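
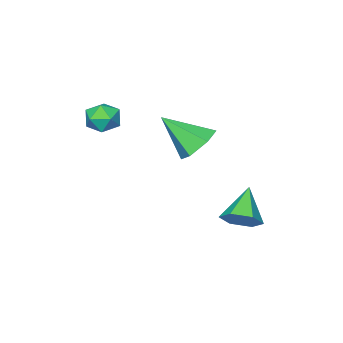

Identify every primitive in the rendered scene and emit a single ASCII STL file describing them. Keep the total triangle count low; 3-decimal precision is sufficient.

solid 
facet normal 0.643 0.419 -0.641
outer loop
vertex 0.8 2.779 -2.992
vertex 0.315 3.382 -3.084
vertex 0.859 3.402 -2.526
endloop
endfacet
facet normal 0.440 -0.564 0.699
outer loop
vertex 0.8 2.779 -2.992
vertex 0.859 3.402 -2.526
vertex -0.675 2.738 -2.096
endloop
endfacet
facet normal 0.643 0.418 -0.642
outer loop
vertex 0.859 3.402 -2.526
vertex 0.315 3.382 -3.084
vertex 0.374 4.006 -2.619
endloop
endfacet
facet normal 0.151 0.268 0.952
outer loop
vertex 0.859 3.402 -2.526
vertex 0.374 4.006 -2.619
vertex -0.675 2.738 -2.096
endloop
endfacet
facet normal 0.642 0.418 -0.642
outer loop
vertex 0.374 4.006 -2.619
vertex 0.315 3.382 -3.084
vertex -0.171 3.986 -3.177
endloop
endfacet
facet normal -0.547 0.663 0.511
outer loop
vertex 0.374 4.006 -2.619
vertex -0.171 3.986 -3.177
vertex -0.675 2.738 -2.096
endloop
endfacet
facet normal 0.643 0.418 -0.642
outer loop
vertex -0.171 3.986 -3.177
vertex 0.315 3.382 -3.084
vertex -0.23 3.363 -3.642
endloop
endfacet
facet normal -0.956 0.227 -0.183
outer loop
vertex -0.171 3.986 -3.177
vertex -0.23 3.363 -3.642
vertex -0.675 2.738 -2.096
endloop
endfacet
facet normal 0.642 0.419 -0.642
outer loop
vertex -0.23 3.363 -3.642
vertex 0.315 3.382 -3.084
vertex 0.256 2.759 -3.55
endloop
endfacet
facet normal -0.668 -0.604 -0.436
outer loop
vertex -0.23 3.363 -3.642
vertex 0.256 2.759 -3.55
vertex -0.675 2.738 -2.096
endloop
endfacet
facet normal 0.643 0.419 -0.641
outer loop
vertex 0.256 2.759 -3.55
vertex 0.315 3.382 -3.084
vertex 0.8 2.779 -2.992
endloop
endfacet
facet normal 0.031 -1.000 0.005
outer loop
vertex 0.256 2.759 -3.55
vertex 0.8 2.779 -2.992
vertex -0.675 2.738 -2.096
endloop
endfacet
facet normal 0.144 0.948 -0.283
outer loop
vertex 3.52 -0.109 0.994
vertex 2.829 0.031 1.111
vertex 3.304 0.116 1.638
endloop
endfacet
facet normal 0.736 0.677 0.010
outer loop
vertex 3.52 -0.109 0.994
vertex 3.304 0.116 1.638
vertex 3.788 -0.409 1.585
endloop
endfacet
facet normal 0.924 0.102 -0.367
outer loop
vertex 3.52 -0.109 0.994
vertex 3.788 -0.409 1.585
vertex 3.611 -0.817 1.026
endloop
endfacet
facet normal 0.449 0.017 -0.893
outer loop
vertex 3.52 -0.109 0.994
vertex 3.611 -0.817 1.026
vertex 3.018 -0.546 0.733
endloop
endfacet
facet normal -0.033 0.540 -0.841
outer loop
vertex 3.52 -0.109 0.994
vertex 3.018 -0.546 0.733
vertex 2.829 0.031 1.111
endloop
endfacet
facet normal 0.577 0.464 0.673
outer loop
vertex 3.788 -0.409 1.585
vertex 3.304 0.116 1.638
vertex 3.262 -0.454 2.067
endloop
endfacet
facet normal -0.382 0.902 0.199
outer loop
vertex 3.304 0.116 1.638
vertex 2.829 0.031 1.111
vertex 2.669 -0.183 1.774
endloop
endfacet
facet normal -0.667 0.243 -0.705
outer loop
vertex 2.829 0.031 1.111
vertex 3.018 -0.546 0.733
vertex 2.492 -0.591 1.215
endloop
endfacet
facet normal 0.115 -0.603 -0.790
outer loop
vertex 3.018 -0.546 0.733
vertex 3.611 -0.817 1.026
vertex 2.976 -1.116 1.162
endloop
endfacet
facet normal 0.882 -0.467 0.062
outer loop
vertex 3.611 -0.817 1.026
vertex 3.788 -0.409 1.585
vertex 3.451 -1.031 1.689
endloop
endfacet
facet normal -0.449 -0.017 0.893
outer loop
vertex 2.76 -0.891 1.806
vertex 3.262 -0.454 2.067
vertex 2.669 -0.183 1.774
endloop
endfacet
facet normal -0.924 -0.102 0.367
outer loop
vertex 2.76 -0.891 1.806
vertex 2.669 -0.183 1.774
vertex 2.492 -0.591 1.215
endloop
endfacet
facet normal -0.736 -0.677 -0.010
outer loop
vertex 2.76 -0.891 1.806
vertex 2.492 -0.591 1.215
vertex 2.976 -1.116 1.162
endloop
endfacet
facet normal -0.144 -0.948 0.283
outer loop
vertex 2.76 -0.891 1.806
vertex 2.976 -1.116 1.162
vertex 3.451 -1.031 1.689
endloop
endfacet
facet normal 0.033 -0.540 0.841
outer loop
vertex 2.76 -0.891 1.806
vertex 3.451 -1.031 1.689
vertex 3.262 -0.454 2.067
endloop
endfacet
facet normal -0.115 0.603 0.790
outer loop
vertex 2.669 -0.183 1.774
vertex 3.262 -0.454 2.067
vertex 3.304 0.116 1.638
endloop
endfacet
facet normal -0.882 0.467 -0.062
outer loop
vertex 2.492 -0.591 1.215
vertex 2.669 -0.183 1.774
vertex 2.829 0.031 1.111
endloop
endfacet
facet normal -0.577 -0.464 -0.673
outer loop
vertex 2.976 -1.116 1.162
vertex 2.492 -0.591 1.215
vertex 3.018 -0.546 0.733
endloop
endfacet
facet normal 0.382 -0.902 -0.199
outer loop
vertex 3.451 -1.031 1.689
vertex 2.976 -1.116 1.162
vertex 3.611 -0.817 1.026
endloop
endfacet
facet normal 0.667 -0.243 0.705
outer loop
vertex 3.262 -0.454 2.067
vertex 3.451 -1.031 1.689
vertex 3.788 -0.409 1.585
endloop
endfacet
facet normal -0.405 0.634 -0.659
outer loop
vertex 2.311 2.965 0.66
vertex 1.559 2.578 0.75
vertex 1.764 3.232 1.253
endloop
endfacet
facet normal 0.756 0.403 0.516
outer loop
vertex 2.311 2.965 0.66
vertex 1.764 3.232 1.253
vertex 2.261 1.482 1.89
endloop
endfacet
facet normal -0.406 0.634 -0.659
outer loop
vertex 1.764 3.232 1.253
vertex 1.559 2.578 0.75
vertex 1.013 2.846 1.344
endloop
endfacet
facet normal -0.054 0.328 0.943
outer loop
vertex 1.764 3.232 1.253
vertex 1.013 2.846 1.344
vertex 2.261 1.482 1.89
endloop
endfacet
facet normal -0.406 0.634 -0.659
outer loop
vertex 1.013 2.846 1.344
vertex 1.559 2.578 0.75
vertex 0.808 2.192 0.841
endloop
endfacet
facet normal -0.653 -0.323 0.686
outer loop
vertex 1.013 2.846 1.344
vertex 0.808 2.192 0.841
vertex 2.261 1.482 1.89
endloop
endfacet
facet normal -0.406 0.634 -0.658
outer loop
vertex 0.808 2.192 0.841
vertex 1.559 2.578 0.75
vertex 1.354 1.925 0.247
endloop
endfacet
facet normal -0.439 -0.898 0.000
outer loop
vertex 0.808 2.192 0.841
vertex 1.354 1.925 0.247
vertex 2.261 1.482 1.89
endloop
endfacet
facet normal -0.404 0.634 -0.659
outer loop
vertex 1.354 1.925 0.247
vertex 1.559 2.578 0.75
vertex 2.106 2.311 0.157
endloop
endfacet
facet normal 0.372 -0.824 -0.427
outer loop
vertex 1.354 1.925 0.247
vertex 2.106 2.311 0.157
vertex 2.261 1.482 1.89
endloop
endfacet
facet normal -0.405 0.634 -0.659
outer loop
vertex 2.106 2.311 0.157
vertex 1.559 2.578 0.75
vertex 2.311 2.965 0.66
endloop
endfacet
facet normal 0.970 -0.174 -0.170
outer loop
vertex 2.106 2.311 0.157
vertex 2.311 2.965 0.66
vertex 2.261 1.482 1.89
endloop
endfacet

endsolid


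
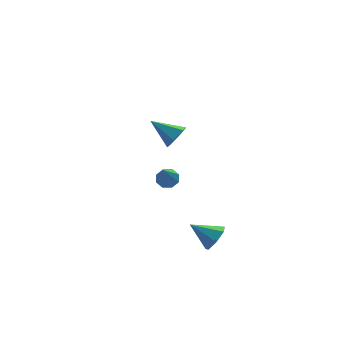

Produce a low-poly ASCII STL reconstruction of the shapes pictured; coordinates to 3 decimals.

solid 
facet normal 0.312 0.545 -0.779
outer loop
vertex -1.037 2.876 -4.1
vertex -1.662 2.952 -4.297
vertex -1.254 3.286 -3.9
endloop
endfacet
facet normal 0.727 0.050 0.685
outer loop
vertex -1.037 2.876 -4.1
vertex -1.254 3.286 -3.9
vertex -2.318 1.808 -2.663
endloop
endfacet
facet normal 0.311 0.545 -0.778
outer loop
vertex -1.254 3.286 -3.9
vertex -1.662 2.952 -4.297
vertex -1.711 3.5 -3.933
endloop
endfacet
facet normal 0.195 0.543 0.817
outer loop
vertex -1.254 3.286 -3.9
vertex -1.711 3.5 -3.933
vertex -2.318 1.808 -2.663
endloop
endfacet
facet normal 0.311 0.545 -0.779
outer loop
vertex -1.711 3.5 -3.933
vertex -1.662 2.952 -4.297
vertex -2.139 3.393 -4.179
endloop
endfacet
facet normal -0.500 0.627 0.597
outer loop
vertex -1.711 3.5 -3.933
vertex -2.139 3.393 -4.179
vertex -2.318 1.808 -2.663
endloop
endfacet
facet normal 0.313 0.546 -0.777
outer loop
vertex -2.139 3.393 -4.179
vertex -1.662 2.952 -4.297
vertex -2.287 3.028 -4.495
endloop
endfacet
facet normal -0.955 0.254 0.153
outer loop
vertex -2.139 3.393 -4.179
vertex -2.287 3.028 -4.495
vertex -2.318 1.808 -2.663
endloop
endfacet
facet normal 0.313 0.544 -0.779
outer loop
vertex -2.287 3.028 -4.495
vertex -1.662 2.952 -4.297
vertex -2.07 2.618 -4.694
endloop
endfacet
facet normal -0.901 -0.355 -0.251
outer loop
vertex -2.287 3.028 -4.495
vertex -2.07 2.618 -4.694
vertex -2.318 1.808 -2.663
endloop
endfacet
facet normal 0.312 0.545 -0.779
outer loop
vertex -2.07 2.618 -4.694
vertex -1.662 2.952 -4.297
vertex -1.614 2.404 -4.661
endloop
endfacet
facet normal -0.370 -0.847 -0.383
outer loop
vertex -2.07 2.618 -4.694
vertex -1.614 2.404 -4.661
vertex -2.318 1.808 -2.663
endloop
endfacet
facet normal 0.311 0.545 -0.779
outer loop
vertex -1.614 2.404 -4.661
vertex -1.662 2.952 -4.297
vertex -1.186 2.511 -4.415
endloop
endfacet
facet normal 0.326 -0.931 -0.163
outer loop
vertex -1.614 2.404 -4.661
vertex -1.186 2.511 -4.415
vertex -2.318 1.808 -2.663
endloop
endfacet
facet normal 0.312 0.545 -0.779
outer loop
vertex -1.186 2.511 -4.415
vertex -1.662 2.952 -4.297
vertex -1.037 2.876 -4.1
endloop
endfacet
facet normal 0.780 -0.560 0.279
outer loop
vertex -1.186 2.511 -4.415
vertex -1.037 2.876 -4.1
vertex -2.318 1.808 -2.663
endloop
endfacet
facet normal 0.614 -0.630 -0.476
outer loop
vertex -2.411 -1.881 3.127
vertex -3.01 -2.174 2.742
vertex -2.621 -1.576 2.452
endloop
endfacet
facet normal 0.454 0.857 0.246
outer loop
vertex -2.411 -1.881 3.127
vertex -2.621 -1.576 2.452
vertex -4.01 -1.146 3.518
endloop
endfacet
facet normal 0.613 -0.630 -0.476
outer loop
vertex -2.621 -1.576 2.452
vertex -3.01 -2.174 2.742
vertex -3.221 -1.869 2.067
endloop
endfacet
facet normal -0.108 0.865 -0.490
outer loop
vertex -2.621 -1.576 2.452
vertex -3.221 -1.869 2.067
vertex -4.01 -1.146 3.518
endloop
endfacet
facet normal 0.613 -0.631 -0.476
outer loop
vertex -3.221 -1.869 2.067
vertex -3.01 -2.174 2.742
vertex -3.61 -2.466 2.357
endloop
endfacet
facet normal -0.794 0.248 -0.555
outer loop
vertex -3.221 -1.869 2.067
vertex -3.61 -2.466 2.357
vertex -4.01 -1.146 3.518
endloop
endfacet
facet normal 0.613 -0.631 -0.476
outer loop
vertex -3.61 -2.466 2.357
vertex -3.01 -2.174 2.742
vertex -3.399 -2.771 3.032
endloop
endfacet
facet normal -0.918 -0.380 0.115
outer loop
vertex -3.61 -2.466 2.357
vertex -3.399 -2.771 3.032
vertex -4.01 -1.146 3.518
endloop
endfacet
facet normal 0.613 -0.631 -0.476
outer loop
vertex -3.399 -2.771 3.032
vertex -3.01 -2.174 2.742
vertex -2.8 -2.479 3.417
endloop
endfacet
facet normal -0.357 -0.388 0.850
outer loop
vertex -3.399 -2.771 3.032
vertex -2.8 -2.479 3.417
vertex -4.01 -1.146 3.518
endloop
endfacet
facet normal 0.614 -0.630 -0.476
outer loop
vertex -2.8 -2.479 3.417
vertex -3.01 -2.174 2.742
vertex -2.411 -1.881 3.127
endloop
endfacet
facet normal 0.330 0.230 0.916
outer loop
vertex -2.8 -2.479 3.417
vertex -2.411 -1.881 3.127
vertex -4.01 -1.146 3.518
endloop
endfacet
facet normal 0.698 -0.478 -0.533
outer loop
vertex -1.122 -3.951 -3.251
vertex -1.722 -4.238 -3.78
vertex -1.27 -3.52 -3.831
endloop
endfacet
facet normal 0.304 0.800 0.517
outer loop
vertex -1.122 -3.951 -3.251
vertex -1.27 -3.52 -3.831
vertex -2.798 -3.502 -2.96
endloop
endfacet
facet normal 0.699 -0.478 -0.532
outer loop
vertex -1.27 -3.52 -3.831
vertex -1.722 -4.238 -3.78
vertex -1.758 -3.63 -4.373
endloop
endfacet
facet normal -0.068 0.988 -0.139
outer loop
vertex -1.27 -3.52 -3.831
vertex -1.758 -3.63 -4.373
vertex -2.798 -3.502 -2.96
endloop
endfacet
facet normal 0.699 -0.478 -0.532
outer loop
vertex -1.758 -3.63 -4.373
vertex -1.722 -4.238 -3.78
vertex -2.219 -4.198 -4.468
endloop
endfacet
facet normal -0.623 0.591 -0.512
outer loop
vertex -1.758 -3.63 -4.373
vertex -2.219 -4.198 -4.468
vertex -2.798 -3.502 -2.96
endloop
endfacet
facet normal 0.698 -0.478 -0.532
outer loop
vertex -2.219 -4.198 -4.468
vertex -1.722 -4.238 -3.78
vertex -2.306 -4.796 -4.045
endloop
endfacet
facet normal -0.943 -0.090 -0.321
outer loop
vertex -2.219 -4.198 -4.468
vertex -2.306 -4.796 -4.045
vertex -2.798 -3.502 -2.96
endloop
endfacet
facet normal 0.698 -0.478 -0.532
outer loop
vertex -2.306 -4.796 -4.045
vertex -1.722 -4.238 -3.78
vertex -1.953 -4.974 -3.422
endloop
endfacet
facet normal -0.787 -0.543 0.291
outer loop
vertex -2.306 -4.796 -4.045
vertex -1.953 -4.974 -3.422
vertex -2.798 -3.502 -2.96
endloop
endfacet
facet normal 0.698 -0.478 -0.533
outer loop
vertex -1.953 -4.974 -3.422
vertex -1.722 -4.238 -3.78
vertex -1.426 -4.598 -3.069
endloop
endfacet
facet normal -0.273 -0.427 0.862
outer loop
vertex -1.953 -4.974 -3.422
vertex -1.426 -4.598 -3.069
vertex -2.798 -3.502 -2.96
endloop
endfacet
facet normal 0.698 -0.478 -0.533
outer loop
vertex -1.426 -4.598 -3.069
vertex -1.722 -4.238 -3.78
vertex -1.122 -3.951 -3.251
endloop
endfacet
facet normal 0.213 0.171 0.962
outer loop
vertex -1.426 -4.598 -3.069
vertex -1.122 -3.951 -3.251
vertex -2.798 -3.502 -2.96
endloop
endfacet

endsolid


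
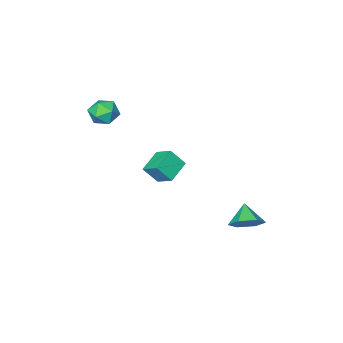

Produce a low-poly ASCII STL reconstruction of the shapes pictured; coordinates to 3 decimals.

solid 
facet normal -0.498 0.396 -0.771
outer loop
vertex 0.076 -0.834 -1.117
vertex 1.374 -0.318 -1.689
vertex 0.224 -1.95 -1.786
endloop
endfacet
facet normal -0.860 -0.341 0.379
outer loop
vertex 0.866 -2.462 -0.791
vertex 0.076 -0.834 -1.117
vertex 0.224 -1.95 -1.786
endloop
endfacet
facet normal -0.498 0.397 -0.771
outer loop
vertex 0.224 -1.95 -1.786
vertex 1.374 -0.318 -1.689
vertex 1.523 -1.434 -2.359
endloop
endfacet
facet normal 0.113 -0.852 -0.511
outer loop
vertex 1.523 -1.434 -2.359
vertex 0.866 -2.462 -0.791
vertex 0.224 -1.95 -1.786
endloop
endfacet
facet normal -0.113 0.852 0.511
outer loop
vertex 0.076 -0.834 -1.117
vertex 2.016 -0.83 -0.694
vertex 1.374 -0.318 -1.689
endloop
endfacet
facet normal -0.860 -0.342 0.378
outer loop
vertex 0.717 -1.346 -0.121
vertex 0.076 -0.834 -1.117
vertex 0.866 -2.462 -0.791
endloop
endfacet
facet normal -0.113 0.852 0.511
outer loop
vertex 0.717 -1.346 -0.121
vertex 2.016 -0.83 -0.694
vertex 0.076 -0.834 -1.117
endloop
endfacet
facet normal 0.860 0.342 -0.379
outer loop
vertex 1.374 -0.318 -1.689
vertex 2.016 -0.83 -0.694
vertex 1.523 -1.434 -2.359
endloop
endfacet
facet normal 0.114 -0.852 -0.511
outer loop
vertex 2.164 -1.946 -1.363
vertex 0.866 -2.462 -0.791
vertex 1.523 -1.434 -2.359
endloop
endfacet
facet normal 0.860 0.341 -0.378
outer loop
vertex 1.523 -1.434 -2.359
vertex 2.016 -0.83 -0.694
vertex 2.164 -1.946 -1.363
endloop
endfacet
facet normal 0.498 -0.397 0.771
outer loop
vertex 2.164 -1.946 -1.363
vertex 0.717 -1.346 -0.121
vertex 0.866 -2.462 -0.791
endloop
endfacet
facet normal 0.498 -0.396 0.771
outer loop
vertex 2.016 -0.83 -0.694
vertex 0.717 -1.346 -0.121
vertex 2.164 -1.946 -1.363
endloop
endfacet
facet normal -0.620 0.642 0.450
outer loop
vertex 3.003 -2.773 2.969
vertex 3.104 -3.246 3.783
vertex 3.691 -2.533 3.574
endloop
endfacet
facet normal -0.265 0.961 -0.080
outer loop
vertex 3.003 -2.773 2.969
vertex 3.691 -2.533 3.574
vertex 3.867 -2.562 2.645
endloop
endfacet
facet normal -0.405 0.607 -0.684
outer loop
vertex 3.003 -2.773 2.969
vertex 3.867 -2.562 2.645
vertex 3.39 -3.293 2.279
endloop
endfacet
facet normal -0.847 0.069 -0.527
outer loop
vertex 3.003 -2.773 2.969
vertex 3.39 -3.293 2.279
vertex 2.918 -3.716 2.982
endloop
endfacet
facet normal -0.980 0.091 0.174
outer loop
vertex 3.003 -2.773 2.969
vertex 2.918 -3.716 2.982
vertex 3.104 -3.246 3.783
endloop
endfacet
facet normal 0.433 0.900 0.054
outer loop
vertex 3.867 -2.562 2.645
vertex 3.691 -2.533 3.574
vertex 4.502 -2.904 3.258
endloop
endfacet
facet normal -0.142 0.384 0.912
outer loop
vertex 3.691 -2.533 3.574
vertex 3.104 -3.246 3.783
vertex 4.03 -3.327 3.961
endloop
endfacet
facet normal -0.724 -0.508 0.466
outer loop
vertex 3.104 -3.246 3.783
vertex 2.918 -3.716 2.982
vertex 3.553 -4.058 3.595
endloop
endfacet
facet normal -0.509 -0.543 -0.668
outer loop
vertex 2.918 -3.716 2.982
vertex 3.39 -3.293 2.279
vertex 3.729 -4.087 2.666
endloop
endfacet
facet normal 0.206 0.327 -0.922
outer loop
vertex 3.39 -3.293 2.279
vertex 3.867 -2.562 2.645
vertex 4.316 -3.374 2.457
endloop
endfacet
facet normal 0.847 -0.069 0.527
outer loop
vertex 4.417 -3.847 3.271
vertex 4.502 -2.904 3.258
vertex 4.03 -3.327 3.961
endloop
endfacet
facet normal 0.405 -0.607 0.684
outer loop
vertex 4.417 -3.847 3.271
vertex 4.03 -3.327 3.961
vertex 3.553 -4.058 3.595
endloop
endfacet
facet normal 0.265 -0.961 0.080
outer loop
vertex 4.417 -3.847 3.271
vertex 3.553 -4.058 3.595
vertex 3.729 -4.087 2.666
endloop
endfacet
facet normal 0.620 -0.642 -0.450
outer loop
vertex 4.417 -3.847 3.271
vertex 3.729 -4.087 2.666
vertex 4.316 -3.374 2.457
endloop
endfacet
facet normal 0.980 -0.091 -0.174
outer loop
vertex 4.417 -3.847 3.271
vertex 4.316 -3.374 2.457
vertex 4.502 -2.904 3.258
endloop
endfacet
facet normal 0.509 0.543 0.668
outer loop
vertex 4.03 -3.327 3.961
vertex 4.502 -2.904 3.258
vertex 3.691 -2.533 3.574
endloop
endfacet
facet normal -0.206 -0.327 0.922
outer loop
vertex 3.553 -4.058 3.595
vertex 4.03 -3.327 3.961
vertex 3.104 -3.246 3.783
endloop
endfacet
facet normal -0.433 -0.900 -0.054
outer loop
vertex 3.729 -4.087 2.666
vertex 3.553 -4.058 3.595
vertex 2.918 -3.716 2.982
endloop
endfacet
facet normal 0.142 -0.384 -0.912
outer loop
vertex 4.316 -3.374 2.457
vertex 3.729 -4.087 2.666
vertex 3.39 -3.293 2.279
endloop
endfacet
facet normal 0.724 0.508 -0.466
outer loop
vertex 4.502 -2.904 3.258
vertex 4.316 -3.374 2.457
vertex 3.867 -2.562 2.645
endloop
endfacet
facet normal 0.381 0.665 -0.642
outer loop
vertex -0.333 2.476 -4.407
vertex -1.207 3.019 -4.363
vertex -0.443 3.219 -3.702
endloop
endfacet
facet normal 0.564 -0.523 0.639
outer loop
vertex -0.333 2.476 -4.407
vertex -0.443 3.219 -3.702
vertex -1.733 2.101 -3.477
endloop
endfacet
facet normal 0.381 0.665 -0.642
outer loop
vertex -0.443 3.219 -3.702
vertex -1.207 3.019 -4.363
vertex -1.317 3.762 -3.658
endloop
endfacet
facet normal 0.101 0.083 0.991
outer loop
vertex -0.443 3.219 -3.702
vertex -1.317 3.762 -3.658
vertex -1.733 2.101 -3.477
endloop
endfacet
facet normal 0.381 0.665 -0.642
outer loop
vertex -1.317 3.762 -3.658
vertex -1.207 3.019 -4.363
vertex -2.081 3.562 -4.319
endloop
endfacet
facet normal -0.670 0.244 0.701
outer loop
vertex -1.317 3.762 -3.658
vertex -2.081 3.562 -4.319
vertex -1.733 2.101 -3.477
endloop
endfacet
facet normal 0.381 0.665 -0.642
outer loop
vertex -2.081 3.562 -4.319
vertex -1.207 3.019 -4.363
vertex -1.972 2.819 -5.024
endloop
endfacet
facet normal -0.978 -0.199 0.059
outer loop
vertex -2.081 3.562 -4.319
vertex -1.972 2.819 -5.024
vertex -1.733 2.101 -3.477
endloop
endfacet
facet normal 0.381 0.665 -0.642
outer loop
vertex -1.972 2.819 -5.024
vertex -1.207 3.019 -4.363
vertex -1.098 2.276 -5.068
endloop
endfacet
facet normal -0.515 -0.805 -0.294
outer loop
vertex -1.972 2.819 -5.024
vertex -1.098 2.276 -5.068
vertex -1.733 2.101 -3.477
endloop
endfacet
facet normal 0.381 0.665 -0.642
outer loop
vertex -1.098 2.276 -5.068
vertex -1.207 3.019 -4.363
vertex -0.333 2.476 -4.407
endloop
endfacet
facet normal 0.256 -0.967 -0.004
outer loop
vertex -1.098 2.276 -5.068
vertex -0.333 2.476 -4.407
vertex -1.733 2.101 -3.477
endloop
endfacet

endsolid


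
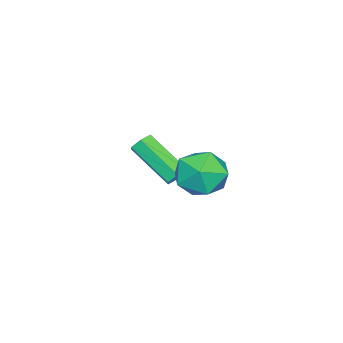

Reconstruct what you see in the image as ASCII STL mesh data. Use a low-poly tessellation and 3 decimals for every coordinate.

solid 
facet normal 0.197 0.799 -0.569
outer loop
vertex 0.194 -2.952 -2.288
vertex -0.169 -3.121 -2.651
vertex -0.321 -2.796 -2.247
endloop
endfacet
facet normal 0.225 0.527 0.819
outer loop
vertex 0.194 -2.952 -2.288
vertex -0.321 -2.796 -2.247
vertex -0.228 -4.67 -1.067
endloop
endfacet
facet normal 0.226 0.527 0.819
outer loop
vertex -0.228 -4.67 -1.067
vertex -0.321 -2.796 -2.247
vertex -0.743 -4.514 -1.025
endloop
endfacet
facet normal -0.196 -0.799 0.569
outer loop
vertex -0.228 -4.67 -1.067
vertex -0.743 -4.514 -1.025
vertex -0.591 -4.839 -1.429
endloop
endfacet
facet normal 0.197 0.799 -0.569
outer loop
vertex -0.321 -2.796 -2.247
vertex -0.169 -3.121 -2.651
vertex -0.684 -2.965 -2.61
endloop
endfacet
facet normal -0.714 0.514 0.475
outer loop
vertex -0.321 -2.796 -2.247
vertex -0.684 -2.965 -2.61
vertex -0.743 -4.514 -1.025
endloop
endfacet
facet normal -0.714 0.514 0.475
outer loop
vertex -0.743 -4.514 -1.025
vertex -0.684 -2.965 -2.61
vertex -1.106 -4.683 -1.388
endloop
endfacet
facet normal -0.197 -0.799 0.569
outer loop
vertex -0.743 -4.514 -1.025
vertex -1.106 -4.683 -1.388
vertex -0.591 -4.839 -1.429
endloop
endfacet
facet normal 0.196 0.798 -0.570
outer loop
vertex -0.684 -2.965 -2.61
vertex -0.169 -3.121 -2.651
vertex -0.532 -3.29 -3.013
endloop
endfacet
facet normal -0.939 -0.014 -0.343
outer loop
vertex -0.684 -2.965 -2.61
vertex -0.532 -3.29 -3.013
vertex -1.106 -4.683 -1.388
endloop
endfacet
facet normal -0.939 -0.013 -0.343
outer loop
vertex -1.106 -4.683 -1.388
vertex -0.532 -3.29 -3.013
vertex -0.954 -5.008 -1.792
endloop
endfacet
facet normal -0.197 -0.799 0.569
outer loop
vertex -1.106 -4.683 -1.388
vertex -0.954 -5.008 -1.792
vertex -0.591 -4.839 -1.429
endloop
endfacet
facet normal 0.196 0.799 -0.569
outer loop
vertex -0.532 -3.29 -3.013
vertex -0.169 -3.121 -2.651
vertex -0.017 -3.446 -3.055
endloop
endfacet
facet normal -0.226 -0.527 -0.819
outer loop
vertex -0.532 -3.29 -3.013
vertex -0.017 -3.446 -3.055
vertex -0.954 -5.008 -1.792
endloop
endfacet
facet normal -0.225 -0.527 -0.819
outer loop
vertex -0.954 -5.008 -1.792
vertex -0.017 -3.446 -3.055
vertex -0.439 -5.164 -1.833
endloop
endfacet
facet normal -0.197 -0.799 0.569
outer loop
vertex -0.954 -5.008 -1.792
vertex -0.439 -5.164 -1.833
vertex -0.591 -4.839 -1.429
endloop
endfacet
facet normal 0.197 0.799 -0.569
outer loop
vertex -0.017 -3.446 -3.055
vertex -0.169 -3.121 -2.651
vertex 0.346 -3.277 -2.692
endloop
endfacet
facet normal 0.714 -0.514 -0.475
outer loop
vertex -0.017 -3.446 -3.055
vertex 0.346 -3.277 -2.692
vertex -0.439 -5.164 -1.833
endloop
endfacet
facet normal 0.714 -0.514 -0.475
outer loop
vertex -0.439 -5.164 -1.833
vertex 0.346 -3.277 -2.692
vertex -0.076 -4.995 -1.47
endloop
endfacet
facet normal -0.197 -0.799 0.569
outer loop
vertex -0.439 -5.164 -1.833
vertex -0.076 -4.995 -1.47
vertex -0.591 -4.839 -1.429
endloop
endfacet
facet normal 0.197 0.799 -0.569
outer loop
vertex 0.346 -3.277 -2.692
vertex -0.169 -3.121 -2.651
vertex 0.194 -2.952 -2.288
endloop
endfacet
facet normal 0.939 0.013 0.343
outer loop
vertex 0.346 -3.277 -2.692
vertex 0.194 -2.952 -2.288
vertex -0.076 -4.995 -1.47
endloop
endfacet
facet normal 0.939 0.013 0.343
outer loop
vertex -0.076 -4.995 -1.47
vertex 0.194 -2.952 -2.288
vertex -0.228 -4.67 -1.067
endloop
endfacet
facet normal -0.196 -0.798 0.570
outer loop
vertex -0.076 -4.995 -1.47
vertex -0.228 -4.67 -1.067
vertex -0.591 -4.839 -1.429
endloop
endfacet
facet normal -0.444 0.686 0.576
outer loop
vertex 3.031 0.157 0.791
vertex 3.717 -0.093 1.618
vertex 3.991 0.693 0.893
endloop
endfacet
facet normal -0.475 0.873 -0.112
outer loop
vertex 3.031 0.157 0.791
vertex 3.991 0.693 0.893
vertex 3.64 0.374 -0.104
endloop
endfacet
facet normal -0.811 0.353 -0.466
outer loop
vertex 3.031 0.157 0.791
vertex 3.64 0.374 -0.104
vertex 3.149 -0.609 0.005
endloop
endfacet
facet normal -0.988 -0.155 0.003
outer loop
vertex 3.031 0.157 0.791
vertex 3.149 -0.609 0.005
vertex 3.197 -0.898 1.069
endloop
endfacet
facet normal -0.761 0.051 0.647
outer loop
vertex 3.031 0.157 0.791
vertex 3.197 -0.898 1.069
vertex 3.717 -0.093 1.618
endloop
endfacet
facet normal 0.193 0.913 -0.360
outer loop
vertex 3.64 0.374 -0.104
vertex 3.991 0.693 0.893
vertex 4.703 0.258 0.171
endloop
endfacet
facet normal 0.243 0.611 0.754
outer loop
vertex 3.991 0.693 0.893
vertex 3.717 -0.093 1.618
vertex 4.751 -0.031 1.235
endloop
endfacet
facet normal -0.270 -0.417 0.868
outer loop
vertex 3.717 -0.093 1.618
vertex 3.197 -0.898 1.069
vertex 4.26 -1.014 1.344
endloop
endfacet
facet normal -0.637 -0.751 -0.175
outer loop
vertex 3.197 -0.898 1.069
vertex 3.149 -0.609 0.005
vertex 3.909 -1.333 0.347
endloop
endfacet
facet normal -0.350 0.071 -0.934
outer loop
vertex 3.149 -0.609 0.005
vertex 3.64 0.374 -0.104
vertex 4.183 -0.547 -0.378
endloop
endfacet
facet normal 0.988 0.155 -0.003
outer loop
vertex 4.869 -0.797 0.449
vertex 4.703 0.258 0.171
vertex 4.751 -0.031 1.235
endloop
endfacet
facet normal 0.811 -0.353 0.466
outer loop
vertex 4.869 -0.797 0.449
vertex 4.751 -0.031 1.235
vertex 4.26 -1.014 1.344
endloop
endfacet
facet normal 0.475 -0.873 0.112
outer loop
vertex 4.869 -0.797 0.449
vertex 4.26 -1.014 1.344
vertex 3.909 -1.333 0.347
endloop
endfacet
facet normal 0.444 -0.686 -0.576
outer loop
vertex 4.869 -0.797 0.449
vertex 3.909 -1.333 0.347
vertex 4.183 -0.547 -0.378
endloop
endfacet
facet normal 0.761 -0.051 -0.647
outer loop
vertex 4.869 -0.797 0.449
vertex 4.183 -0.547 -0.378
vertex 4.703 0.258 0.171
endloop
endfacet
facet normal 0.637 0.751 0.175
outer loop
vertex 4.751 -0.031 1.235
vertex 4.703 0.258 0.171
vertex 3.991 0.693 0.893
endloop
endfacet
facet normal 0.350 -0.071 0.934
outer loop
vertex 4.26 -1.014 1.344
vertex 4.751 -0.031 1.235
vertex 3.717 -0.093 1.618
endloop
endfacet
facet normal -0.193 -0.913 0.360
outer loop
vertex 3.909 -1.333 0.347
vertex 4.26 -1.014 1.344
vertex 3.197 -0.898 1.069
endloop
endfacet
facet normal -0.243 -0.611 -0.754
outer loop
vertex 4.183 -0.547 -0.378
vertex 3.909 -1.333 0.347
vertex 3.149 -0.609 0.005
endloop
endfacet
facet normal 0.270 0.417 -0.868
outer loop
vertex 4.703 0.258 0.171
vertex 4.183 -0.547 -0.378
vertex 3.64 0.374 -0.104
endloop
endfacet

endsolid


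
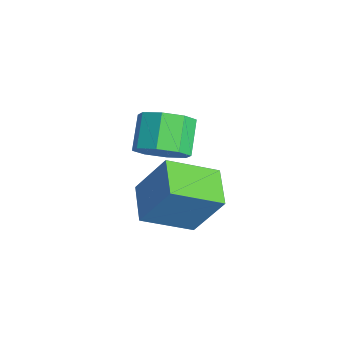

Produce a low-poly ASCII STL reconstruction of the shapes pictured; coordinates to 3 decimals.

solid 
facet normal 0.709 -0.393 -0.586
outer loop
vertex 2.771 -3.581 0.142
vertex 2.038 -3.952 -0.496
vertex 2.58 -3.066 -0.434
endloop
endfacet
facet normal 0.663 0.654 0.365
outer loop
vertex 2.771 -3.581 0.142
vertex 2.58 -3.066 -0.434
vertex 1.714 -2.997 1.015
endloop
endfacet
facet normal 0.662 0.654 0.365
outer loop
vertex 1.714 -2.997 1.015
vertex 2.58 -3.066 -0.434
vertex 1.523 -2.482 0.438
endloop
endfacet
facet normal -0.710 0.392 0.585
outer loop
vertex 1.714 -2.997 1.015
vertex 1.523 -2.482 0.438
vertex 0.982 -3.368 0.376
endloop
endfacet
facet normal 0.710 -0.393 -0.585
outer loop
vertex 2.58 -3.066 -0.434
vertex 2.038 -3.952 -0.496
vertex 2.072 -3.071 -1.047
endloop
endfacet
facet normal 0.298 0.920 -0.255
outer loop
vertex 2.58 -3.066 -0.434
vertex 2.072 -3.071 -1.047
vertex 1.523 -2.482 0.438
endloop
endfacet
facet normal 0.299 0.920 -0.254
outer loop
vertex 1.523 -2.482 0.438
vertex 2.072 -3.071 -1.047
vertex 1.015 -2.486 -0.174
endloop
endfacet
facet normal -0.709 0.392 0.586
outer loop
vertex 1.523 -2.482 0.438
vertex 1.015 -2.486 -0.174
vertex 0.982 -3.368 0.376
endloop
endfacet
facet normal 0.709 -0.393 -0.585
outer loop
vertex 2.072 -3.071 -1.047
vertex 2.038 -3.952 -0.496
vertex 1.544 -3.591 -1.337
endloop
endfacet
facet normal -0.240 0.647 -0.724
outer loop
vertex 2.072 -3.071 -1.047
vertex 1.544 -3.591 -1.337
vertex 1.015 -2.486 -0.174
endloop
endfacet
facet normal -0.241 0.647 -0.724
outer loop
vertex 1.015 -2.486 -0.174
vertex 1.544 -3.591 -1.337
vertex 0.487 -3.007 -0.464
endloop
endfacet
facet normal -0.709 0.392 0.586
outer loop
vertex 1.015 -2.486 -0.174
vertex 0.487 -3.007 -0.464
vertex 0.982 -3.368 0.376
endloop
endfacet
facet normal 0.710 -0.392 -0.585
outer loop
vertex 1.544 -3.591 -1.337
vertex 2.038 -3.952 -0.496
vertex 1.306 -4.323 -1.135
endloop
endfacet
facet normal -0.638 -0.005 -0.770
outer loop
vertex 1.544 -3.591 -1.337
vertex 1.306 -4.323 -1.135
vertex 0.487 -3.007 -0.464
endloop
endfacet
facet normal -0.638 -0.005 -0.770
outer loop
vertex 0.487 -3.007 -0.464
vertex 1.306 -4.323 -1.135
vertex 0.249 -3.739 -0.262
endloop
endfacet
facet normal -0.709 0.392 0.586
outer loop
vertex 0.487 -3.007 -0.464
vertex 0.249 -3.739 -0.262
vertex 0.982 -3.368 0.376
endloop
endfacet
facet normal 0.710 -0.392 -0.585
outer loop
vertex 1.306 -4.323 -1.135
vertex 2.038 -3.952 -0.496
vertex 1.497 -4.838 -0.558
endloop
endfacet
facet normal -0.663 -0.654 -0.365
outer loop
vertex 1.306 -4.323 -1.135
vertex 1.497 -4.838 -0.558
vertex 0.249 -3.739 -0.262
endloop
endfacet
facet normal -0.663 -0.654 -0.365
outer loop
vertex 0.249 -3.739 -0.262
vertex 1.497 -4.838 -0.558
vertex 0.44 -4.254 0.314
endloop
endfacet
facet normal -0.709 0.393 0.586
outer loop
vertex 0.249 -3.739 -0.262
vertex 0.44 -4.254 0.314
vertex 0.982 -3.368 0.376
endloop
endfacet
facet normal 0.709 -0.392 -0.586
outer loop
vertex 1.497 -4.838 -0.558
vertex 2.038 -3.952 -0.496
vertex 2.005 -4.834 0.054
endloop
endfacet
facet normal -0.299 -0.920 0.254
outer loop
vertex 1.497 -4.838 -0.558
vertex 2.005 -4.834 0.054
vertex 0.44 -4.254 0.314
endloop
endfacet
facet normal -0.299 -0.920 0.255
outer loop
vertex 0.44 -4.254 0.314
vertex 2.005 -4.834 0.054
vertex 0.948 -4.249 0.927
endloop
endfacet
facet normal -0.710 0.393 0.585
outer loop
vertex 0.44 -4.254 0.314
vertex 0.948 -4.249 0.927
vertex 0.982 -3.368 0.376
endloop
endfacet
facet normal 0.709 -0.392 -0.586
outer loop
vertex 2.005 -4.834 0.054
vertex 2.038 -3.952 -0.496
vertex 2.533 -4.313 0.344
endloop
endfacet
facet normal 0.240 -0.647 0.724
outer loop
vertex 2.005 -4.834 0.054
vertex 2.533 -4.313 0.344
vertex 0.948 -4.249 0.927
endloop
endfacet
facet normal 0.240 -0.647 0.724
outer loop
vertex 0.948 -4.249 0.927
vertex 2.533 -4.313 0.344
vertex 1.476 -3.729 1.217
endloop
endfacet
facet normal -0.709 0.393 0.585
outer loop
vertex 0.948 -4.249 0.927
vertex 1.476 -3.729 1.217
vertex 0.982 -3.368 0.376
endloop
endfacet
facet normal 0.709 -0.392 -0.586
outer loop
vertex 2.533 -4.313 0.344
vertex 2.038 -3.952 -0.496
vertex 2.771 -3.581 0.142
endloop
endfacet
facet normal 0.638 0.005 0.770
outer loop
vertex 2.533 -4.313 0.344
vertex 2.771 -3.581 0.142
vertex 1.476 -3.729 1.217
endloop
endfacet
facet normal 0.638 0.005 0.770
outer loop
vertex 1.476 -3.729 1.217
vertex 2.771 -3.581 0.142
vertex 1.714 -2.997 1.015
endloop
endfacet
facet normal -0.710 0.392 0.585
outer loop
vertex 1.476 -3.729 1.217
vertex 1.714 -2.997 1.015
vertex 0.982 -3.368 0.376
endloop
endfacet
facet normal -0.283 -0.422 -0.861
outer loop
vertex 2.537 -4.965 -3.594
vertex 1.015 -4.584 -3.281
vertex 2.806 -3.04 -4.625
endloop
endfacet
facet normal 0.951 -0.238 -0.196
outer loop
vertex 3.425 -2.116 -2.739
vertex 2.537 -4.965 -3.594
vertex 2.806 -3.04 -4.625
endloop
endfacet
facet normal -0.283 -0.422 -0.861
outer loop
vertex 2.806 -3.04 -4.625
vertex 1.015 -4.584 -3.281
vertex 1.284 -2.659 -4.312
endloop
endfacet
facet normal 0.123 0.875 -0.469
outer loop
vertex 1.284 -2.659 -4.312
vertex 3.425 -2.116 -2.739
vertex 2.806 -3.04 -4.625
endloop
endfacet
facet normal -0.123 -0.875 0.469
outer loop
vertex 2.537 -4.965 -3.594
vertex 1.634 -3.66 -1.395
vertex 1.015 -4.584 -3.281
endloop
endfacet
facet normal 0.951 -0.238 -0.196
outer loop
vertex 3.156 -4.041 -1.708
vertex 2.537 -4.965 -3.594
vertex 3.425 -2.116 -2.739
endloop
endfacet
facet normal -0.123 -0.875 0.469
outer loop
vertex 3.156 -4.041 -1.708
vertex 1.634 -3.66 -1.395
vertex 2.537 -4.965 -3.594
endloop
endfacet
facet normal -0.951 0.238 0.196
outer loop
vertex 1.015 -4.584 -3.281
vertex 1.634 -3.66 -1.395
vertex 1.284 -2.659 -4.312
endloop
endfacet
facet normal 0.123 0.875 -0.469
outer loop
vertex 1.903 -1.735 -2.426
vertex 3.425 -2.116 -2.739
vertex 1.284 -2.659 -4.312
endloop
endfacet
facet normal -0.951 0.238 0.196
outer loop
vertex 1.284 -2.659 -4.312
vertex 1.634 -3.66 -1.395
vertex 1.903 -1.735 -2.426
endloop
endfacet
facet normal 0.283 0.422 0.861
outer loop
vertex 1.903 -1.735 -2.426
vertex 3.156 -4.041 -1.708
vertex 3.425 -2.116 -2.739
endloop
endfacet
facet normal 0.283 0.422 0.861
outer loop
vertex 1.634 -3.66 -1.395
vertex 3.156 -4.041 -1.708
vertex 1.903 -1.735 -2.426
endloop
endfacet

endsolid


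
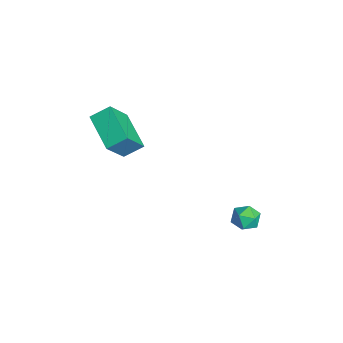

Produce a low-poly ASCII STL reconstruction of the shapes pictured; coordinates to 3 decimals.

solid 
facet normal -0.371 0.479 -0.796
outer loop
vertex -0.046 -0.819 0.528
vertex 1.504 -0.542 -0.028
vertex -0.072 -1.612 0.063
endloop
endfacet
facet normal -0.928 -0.165 0.333
outer loop
vertex 0.536 -2.398 1.368
vertex -0.046 -0.819 0.528
vertex -0.072 -1.612 0.063
endloop
endfacet
facet normal -0.371 0.479 -0.796
outer loop
vertex -0.072 -1.612 0.063
vertex 1.504 -0.542 -0.028
vertex 1.478 -1.335 -0.493
endloop
endfacet
facet normal -0.028 -0.862 -0.506
outer loop
vertex 1.478 -1.335 -0.493
vertex 0.536 -2.398 1.368
vertex -0.072 -1.612 0.063
endloop
endfacet
facet normal 0.028 0.862 0.506
outer loop
vertex -0.046 -0.819 0.528
vertex 2.112 -1.328 1.277
vertex 1.504 -0.542 -0.028
endloop
endfacet
facet normal -0.928 -0.165 0.333
outer loop
vertex 0.562 -1.605 1.833
vertex -0.046 -0.819 0.528
vertex 0.536 -2.398 1.368
endloop
endfacet
facet normal 0.028 0.862 0.506
outer loop
vertex 0.562 -1.605 1.833
vertex 2.112 -1.328 1.277
vertex -0.046 -0.819 0.528
endloop
endfacet
facet normal 0.928 0.165 -0.333
outer loop
vertex 1.504 -0.542 -0.028
vertex 2.112 -1.328 1.277
vertex 1.478 -1.335 -0.493
endloop
endfacet
facet normal -0.028 -0.862 -0.506
outer loop
vertex 2.086 -2.121 0.812
vertex 0.536 -2.398 1.368
vertex 1.478 -1.335 -0.493
endloop
endfacet
facet normal 0.928 0.165 -0.333
outer loop
vertex 1.478 -1.335 -0.493
vertex 2.112 -1.328 1.277
vertex 2.086 -2.121 0.812
endloop
endfacet
facet normal 0.371 -0.479 0.796
outer loop
vertex 2.086 -2.121 0.812
vertex 0.562 -1.605 1.833
vertex 0.536 -2.398 1.368
endloop
endfacet
facet normal 0.371 -0.479 0.796
outer loop
vertex 2.112 -1.328 1.277
vertex 0.562 -1.605 1.833
vertex 2.086 -2.121 0.812
endloop
endfacet
facet normal -0.830 0.231 -0.508
outer loop
vertex 2.905 3.367 -4.446
vertex 2.665 2.786 -4.318
vertex 2.555 3.274 -3.917
endloop
endfacet
facet normal -0.541 0.814 -0.215
outer loop
vertex 2.905 3.367 -4.446
vertex 2.555 3.274 -3.917
vertex 3.085 3.633 -3.891
endloop
endfacet
facet normal 0.127 0.878 -0.462
outer loop
vertex 2.905 3.367 -4.446
vertex 3.085 3.633 -3.891
vertex 3.524 3.367 -4.276
endloop
endfacet
facet normal 0.250 0.334 -0.909
outer loop
vertex 2.905 3.367 -4.446
vertex 3.524 3.367 -4.276
vertex 3.264 2.843 -4.54
endloop
endfacet
facet normal -0.341 -0.066 -0.938
outer loop
vertex 2.905 3.367 -4.446
vertex 3.264 2.843 -4.54
vertex 2.665 2.786 -4.318
endloop
endfacet
facet normal -0.505 0.711 0.489
outer loop
vertex 3.085 3.633 -3.891
vertex 2.555 3.274 -3.917
vertex 2.956 3.217 -3.42
endloop
endfacet
facet normal -0.973 -0.231 0.014
outer loop
vertex 2.555 3.274 -3.917
vertex 2.665 2.786 -4.318
vertex 2.696 2.693 -3.684
endloop
endfacet
facet normal -0.184 -0.711 -0.679
outer loop
vertex 2.665 2.786 -4.318
vertex 3.264 2.843 -4.54
vertex 3.135 2.427 -4.069
endloop
endfacet
facet normal 0.773 -0.066 -0.631
outer loop
vertex 3.264 2.843 -4.54
vertex 3.524 3.367 -4.276
vertex 3.665 2.786 -4.043
endloop
endfacet
facet normal 0.573 0.814 0.091
outer loop
vertex 3.524 3.367 -4.276
vertex 3.085 3.633 -3.891
vertex 3.555 3.274 -3.642
endloop
endfacet
facet normal -0.250 -0.334 0.909
outer loop
vertex 3.315 2.693 -3.514
vertex 2.956 3.217 -3.42
vertex 2.696 2.693 -3.684
endloop
endfacet
facet normal -0.127 -0.878 0.462
outer loop
vertex 3.315 2.693 -3.514
vertex 2.696 2.693 -3.684
vertex 3.135 2.427 -4.069
endloop
endfacet
facet normal 0.541 -0.814 0.215
outer loop
vertex 3.315 2.693 -3.514
vertex 3.135 2.427 -4.069
vertex 3.665 2.786 -4.043
endloop
endfacet
facet normal 0.830 -0.231 0.508
outer loop
vertex 3.315 2.693 -3.514
vertex 3.665 2.786 -4.043
vertex 3.555 3.274 -3.642
endloop
endfacet
facet normal 0.341 0.066 0.938
outer loop
vertex 3.315 2.693 -3.514
vertex 3.555 3.274 -3.642
vertex 2.956 3.217 -3.42
endloop
endfacet
facet normal -0.773 0.066 0.631
outer loop
vertex 2.696 2.693 -3.684
vertex 2.956 3.217 -3.42
vertex 2.555 3.274 -3.917
endloop
endfacet
facet normal -0.573 -0.814 -0.091
outer loop
vertex 3.135 2.427 -4.069
vertex 2.696 2.693 -3.684
vertex 2.665 2.786 -4.318
endloop
endfacet
facet normal 0.505 -0.711 -0.489
outer loop
vertex 3.665 2.786 -4.043
vertex 3.135 2.427 -4.069
vertex 3.264 2.843 -4.54
endloop
endfacet
facet normal 0.973 0.231 -0.014
outer loop
vertex 3.555 3.274 -3.642
vertex 3.665 2.786 -4.043
vertex 3.524 3.367 -4.276
endloop
endfacet
facet normal 0.184 0.711 0.679
outer loop
vertex 2.956 3.217 -3.42
vertex 3.555 3.274 -3.642
vertex 3.085 3.633 -3.891
endloop
endfacet

endsolid


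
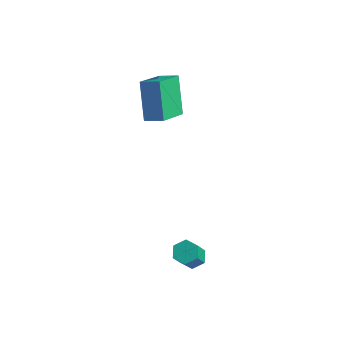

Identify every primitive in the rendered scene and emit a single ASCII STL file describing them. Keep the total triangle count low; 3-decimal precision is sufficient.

solid 
facet normal -0.407 0.388 0.827
outer loop
vertex -2.326 1.921 5.042
vertex -2.518 3.558 4.179
vertex -3.198 1.658 4.736
endloop
endfacet
facet normal 0.103 -0.880 0.464
outer loop
vertex -2.362 0.862 3.041
vertex -2.326 1.921 5.042
vertex -3.198 1.658 4.736
endloop
endfacet
facet normal -0.408 0.388 0.826
outer loop
vertex -3.198 1.658 4.736
vertex -2.518 3.558 4.179
vertex -3.389 3.294 3.873
endloop
endfacet
facet normal -0.907 -0.274 -0.319
outer loop
vertex -3.389 3.294 3.873
vertex -2.362 0.862 3.041
vertex -3.198 1.658 4.736
endloop
endfacet
facet normal 0.907 0.274 0.319
outer loop
vertex -2.326 1.921 5.042
vertex -1.682 2.762 2.484
vertex -2.518 3.558 4.179
endloop
endfacet
facet normal 0.104 -0.880 0.464
outer loop
vertex -1.491 1.126 3.347
vertex -2.326 1.921 5.042
vertex -2.362 0.862 3.041
endloop
endfacet
facet normal 0.907 0.274 0.319
outer loop
vertex -1.491 1.126 3.347
vertex -1.682 2.762 2.484
vertex -2.326 1.921 5.042
endloop
endfacet
facet normal -0.104 0.880 -0.464
outer loop
vertex -2.518 3.558 4.179
vertex -1.682 2.762 2.484
vertex -3.389 3.294 3.873
endloop
endfacet
facet normal -0.907 -0.274 -0.318
outer loop
vertex -2.554 2.499 2.178
vertex -2.362 0.862 3.041
vertex -3.389 3.294 3.873
endloop
endfacet
facet normal -0.103 0.880 -0.463
outer loop
vertex -3.389 3.294 3.873
vertex -1.682 2.762 2.484
vertex -2.554 2.499 2.178
endloop
endfacet
facet normal 0.408 -0.388 -0.827
outer loop
vertex -2.554 2.499 2.178
vertex -1.491 1.126 3.347
vertex -2.362 0.862 3.041
endloop
endfacet
facet normal 0.407 -0.388 -0.827
outer loop
vertex -1.682 2.762 2.484
vertex -1.491 1.126 3.347
vertex -2.554 2.499 2.178
endloop
endfacet
facet normal -0.155 0.549 -0.821
outer loop
vertex 3.267 -2.314 -1.049
vertex 2.674 -2.351 -0.962
vertex 2.987 -1.899 -0.719
endloop
endfacet
facet normal 0.871 0.469 0.149
outer loop
vertex 3.267 -2.314 -1.049
vertex 2.987 -1.899 -0.719
vertex 3.498 -3.133 0.174
endloop
endfacet
facet normal 0.871 0.469 0.149
outer loop
vertex 3.498 -3.133 0.174
vertex 2.987 -1.899 -0.719
vertex 3.218 -2.718 0.504
endloop
endfacet
facet normal 0.155 -0.548 0.822
outer loop
vertex 3.498 -3.133 0.174
vertex 3.218 -2.718 0.504
vertex 2.906 -3.169 0.262
endloop
endfacet
facet normal -0.156 0.549 -0.821
outer loop
vertex 2.987 -1.899 -0.719
vertex 2.674 -2.351 -0.962
vertex 2.394 -1.936 -0.631
endloop
endfacet
facet normal 0.030 0.833 0.552
outer loop
vertex 2.987 -1.899 -0.719
vertex 2.394 -1.936 -0.631
vertex 3.218 -2.718 0.504
endloop
endfacet
facet normal 0.030 0.833 0.552
outer loop
vertex 3.218 -2.718 0.504
vertex 2.394 -1.936 -0.631
vertex 2.626 -2.755 0.592
endloop
endfacet
facet normal 0.156 -0.549 0.821
outer loop
vertex 3.218 -2.718 0.504
vertex 2.626 -2.755 0.592
vertex 2.906 -3.169 0.262
endloop
endfacet
facet normal -0.155 0.550 -0.821
outer loop
vertex 2.394 -1.936 -0.631
vertex 2.674 -2.351 -0.962
vertex 2.082 -2.387 -0.874
endloop
endfacet
facet normal -0.840 0.364 0.403
outer loop
vertex 2.394 -1.936 -0.631
vertex 2.082 -2.387 -0.874
vertex 2.626 -2.755 0.592
endloop
endfacet
facet normal -0.839 0.365 0.403
outer loop
vertex 2.626 -2.755 0.592
vertex 2.082 -2.387 -0.874
vertex 2.313 -3.206 0.349
endloop
endfacet
facet normal 0.155 -0.550 0.821
outer loop
vertex 2.626 -2.755 0.592
vertex 2.313 -3.206 0.349
vertex 2.906 -3.169 0.262
endloop
endfacet
facet normal -0.155 0.548 -0.822
outer loop
vertex 2.082 -2.387 -0.874
vertex 2.674 -2.351 -0.962
vertex 2.362 -2.802 -1.204
endloop
endfacet
facet normal -0.871 -0.469 -0.149
outer loop
vertex 2.082 -2.387 -0.874
vertex 2.362 -2.802 -1.204
vertex 2.313 -3.206 0.349
endloop
endfacet
facet normal -0.871 -0.469 -0.149
outer loop
vertex 2.313 -3.206 0.349
vertex 2.362 -2.802 -1.204
vertex 2.593 -3.621 0.019
endloop
endfacet
facet normal 0.155 -0.549 0.821
outer loop
vertex 2.313 -3.206 0.349
vertex 2.593 -3.621 0.019
vertex 2.906 -3.169 0.262
endloop
endfacet
facet normal -0.156 0.549 -0.821
outer loop
vertex 2.362 -2.802 -1.204
vertex 2.674 -2.351 -0.962
vertex 2.954 -2.765 -1.292
endloop
endfacet
facet normal -0.030 -0.833 -0.552
outer loop
vertex 2.362 -2.802 -1.204
vertex 2.954 -2.765 -1.292
vertex 2.593 -3.621 0.019
endloop
endfacet
facet normal -0.030 -0.833 -0.552
outer loop
vertex 2.593 -3.621 0.019
vertex 2.954 -2.765 -1.292
vertex 3.186 -3.584 -0.069
endloop
endfacet
facet normal 0.156 -0.549 0.821
outer loop
vertex 2.593 -3.621 0.019
vertex 3.186 -3.584 -0.069
vertex 2.906 -3.169 0.262
endloop
endfacet
facet normal -0.155 0.550 -0.821
outer loop
vertex 2.954 -2.765 -1.292
vertex 2.674 -2.351 -0.962
vertex 3.267 -2.314 -1.049
endloop
endfacet
facet normal 0.839 -0.365 -0.404
outer loop
vertex 2.954 -2.765 -1.292
vertex 3.267 -2.314 -1.049
vertex 3.186 -3.584 -0.069
endloop
endfacet
facet normal 0.840 -0.364 -0.402
outer loop
vertex 3.186 -3.584 -0.069
vertex 3.267 -2.314 -1.049
vertex 3.498 -3.133 0.174
endloop
endfacet
facet normal 0.155 -0.550 0.821
outer loop
vertex 3.186 -3.584 -0.069
vertex 3.498 -3.133 0.174
vertex 2.906 -3.169 0.262
endloop
endfacet

endsolid


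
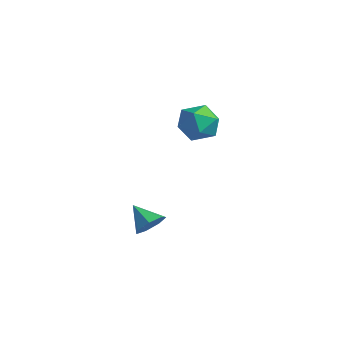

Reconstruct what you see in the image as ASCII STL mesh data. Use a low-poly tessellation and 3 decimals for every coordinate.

solid 
facet normal -0.702 0.213 0.679
outer loop
vertex -2.625 3.313 3.063
vertex -2.432 2.411 3.545
vertex -1.909 3.269 3.817
endloop
endfacet
facet normal -0.401 0.810 0.428
outer loop
vertex -2.625 3.313 3.063
vertex -1.909 3.269 3.817
vertex -1.722 3.819 2.953
endloop
endfacet
facet normal -0.495 0.823 -0.278
outer loop
vertex -2.625 3.313 3.063
vertex -1.722 3.819 2.953
vertex -2.13 3.301 2.147
endloop
endfacet
facet normal -0.854 0.235 -0.464
outer loop
vertex -2.625 3.313 3.063
vertex -2.13 3.301 2.147
vertex -2.569 2.431 2.513
endloop
endfacet
facet normal -0.982 -0.142 0.128
outer loop
vertex -2.625 3.313 3.063
vertex -2.569 2.431 2.513
vertex -2.432 2.411 3.545
endloop
endfacet
facet normal 0.301 0.774 0.558
outer loop
vertex -1.722 3.819 2.953
vertex -1.909 3.269 3.817
vertex -0.971 3.229 3.367
endloop
endfacet
facet normal -0.187 -0.191 0.964
outer loop
vertex -1.909 3.269 3.817
vertex -2.432 2.411 3.545
vertex -1.41 2.359 3.733
endloop
endfacet
facet normal -0.640 -0.765 0.070
outer loop
vertex -2.432 2.411 3.545
vertex -2.569 2.431 2.513
vertex -1.818 1.841 2.927
endloop
endfacet
facet normal -0.433 -0.155 -0.888
outer loop
vertex -2.569 2.431 2.513
vertex -2.13 3.301 2.147
vertex -1.631 2.391 2.063
endloop
endfacet
facet normal 0.148 0.796 -0.587
outer loop
vertex -2.13 3.301 2.147
vertex -1.722 3.819 2.953
vertex -1.108 3.249 2.335
endloop
endfacet
facet normal 0.854 -0.235 0.464
outer loop
vertex -0.915 2.347 2.817
vertex -0.971 3.229 3.367
vertex -1.41 2.359 3.733
endloop
endfacet
facet normal 0.495 -0.823 0.278
outer loop
vertex -0.915 2.347 2.817
vertex -1.41 2.359 3.733
vertex -1.818 1.841 2.927
endloop
endfacet
facet normal 0.401 -0.810 -0.428
outer loop
vertex -0.915 2.347 2.817
vertex -1.818 1.841 2.927
vertex -1.631 2.391 2.063
endloop
endfacet
facet normal 0.702 -0.213 -0.679
outer loop
vertex -0.915 2.347 2.817
vertex -1.631 2.391 2.063
vertex -1.108 3.249 2.335
endloop
endfacet
facet normal 0.982 0.142 -0.128
outer loop
vertex -0.915 2.347 2.817
vertex -1.108 3.249 2.335
vertex -0.971 3.229 3.367
endloop
endfacet
facet normal 0.433 0.155 0.888
outer loop
vertex -1.41 2.359 3.733
vertex -0.971 3.229 3.367
vertex -1.909 3.269 3.817
endloop
endfacet
facet normal -0.148 -0.796 0.587
outer loop
vertex -1.818 1.841 2.927
vertex -1.41 2.359 3.733
vertex -2.432 2.411 3.545
endloop
endfacet
facet normal -0.301 -0.774 -0.558
outer loop
vertex -1.631 2.391 2.063
vertex -1.818 1.841 2.927
vertex -2.569 2.431 2.513
endloop
endfacet
facet normal 0.187 0.191 -0.964
outer loop
vertex -1.108 3.249 2.335
vertex -1.631 2.391 2.063
vertex -2.13 3.301 2.147
endloop
endfacet
facet normal 0.640 0.765 -0.070
outer loop
vertex -0.971 3.229 3.367
vertex -1.108 3.249 2.335
vertex -1.722 3.819 2.953
endloop
endfacet
facet normal 0.753 0.208 -0.624
outer loop
vertex 3.105 -1.957 0.86
vertex 2.719 -2.213 0.309
vertex 2.745 -1.54 0.565
endloop
endfacet
facet normal -0.072 0.534 0.843
outer loop
vertex 3.105 -1.957 0.86
vertex 2.745 -1.54 0.565
vertex 1.801 -2.467 1.071
endloop
endfacet
facet normal 0.753 0.208 -0.625
outer loop
vertex 2.745 -1.54 0.565
vertex 2.719 -2.213 0.309
vertex 2.365 -1.63 0.077
endloop
endfacet
facet normal -0.577 0.756 0.310
outer loop
vertex 2.745 -1.54 0.565
vertex 2.365 -1.63 0.077
vertex 1.801 -2.467 1.071
endloop
endfacet
facet normal 0.753 0.209 -0.624
outer loop
vertex 2.365 -1.63 0.077
vertex 2.719 -2.213 0.309
vertex 2.252 -2.158 -0.236
endloop
endfacet
facet normal -0.912 0.335 -0.236
outer loop
vertex 2.365 -1.63 0.077
vertex 2.252 -2.158 -0.236
vertex 1.801 -2.467 1.071
endloop
endfacet
facet normal 0.753 0.209 -0.624
outer loop
vertex 2.252 -2.158 -0.236
vertex 2.719 -2.213 0.309
vertex 2.491 -2.728 -0.139
endloop
endfacet
facet normal -0.827 -0.412 -0.383
outer loop
vertex 2.252 -2.158 -0.236
vertex 2.491 -2.728 -0.139
vertex 1.801 -2.467 1.071
endloop
endfacet
facet normal 0.754 0.209 -0.623
outer loop
vertex 2.491 -2.728 -0.139
vertex 2.719 -2.213 0.309
vertex 2.901 -2.909 0.296
endloop
endfacet
facet normal -0.385 -0.923 -0.021
outer loop
vertex 2.491 -2.728 -0.139
vertex 2.901 -2.909 0.296
vertex 1.801 -2.467 1.071
endloop
endfacet
facet normal 0.752 0.208 -0.625
outer loop
vertex 2.901 -2.909 0.296
vertex 2.719 -2.213 0.309
vertex 3.175 -2.566 0.74
endloop
endfacet
facet normal 0.081 -0.812 0.578
outer loop
vertex 2.901 -2.909 0.296
vertex 3.175 -2.566 0.74
vertex 1.801 -2.467 1.071
endloop
endfacet
facet normal 0.752 0.210 -0.624
outer loop
vertex 3.175 -2.566 0.74
vertex 2.719 -2.213 0.309
vertex 3.105 -1.957 0.86
endloop
endfacet
facet normal 0.220 -0.164 0.962
outer loop
vertex 3.175 -2.566 0.74
vertex 3.105 -1.957 0.86
vertex 1.801 -2.467 1.071
endloop
endfacet

endsolid


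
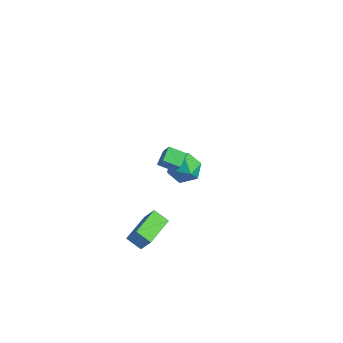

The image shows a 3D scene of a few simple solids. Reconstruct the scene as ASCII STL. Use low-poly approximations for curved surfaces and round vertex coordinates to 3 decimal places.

solid 
facet normal -0.544 -0.123 -0.830
outer loop
vertex 1.159 -2.677 -2.968
vertex 0.596 -0.961 -2.853
vertex 1.884 -2.405 -3.483
endloop
endfacet
facet normal 0.311 -0.948 -0.064
outer loop
vertex 2.444 -2.279 -2.627
vertex 1.159 -2.677 -2.968
vertex 1.884 -2.405 -3.483
endloop
endfacet
facet normal -0.543 -0.122 -0.831
outer loop
vertex 1.884 -2.405 -3.483
vertex 0.596 -0.961 -2.853
vertex 1.321 -0.688 -3.367
endloop
endfacet
facet normal 0.780 0.293 -0.553
outer loop
vertex 1.321 -0.688 -3.367
vertex 2.444 -2.279 -2.627
vertex 1.884 -2.405 -3.483
endloop
endfacet
facet normal -0.780 -0.293 0.553
outer loop
vertex 1.159 -2.677 -2.968
vertex 1.156 -0.835 -1.997
vertex 0.596 -0.961 -2.853
endloop
endfacet
facet normal 0.311 -0.948 -0.065
outer loop
vertex 1.719 -2.552 -2.113
vertex 1.159 -2.677 -2.968
vertex 2.444 -2.279 -2.627
endloop
endfacet
facet normal -0.780 -0.293 0.553
outer loop
vertex 1.719 -2.552 -2.113
vertex 1.156 -0.835 -1.997
vertex 1.159 -2.677 -2.968
endloop
endfacet
facet normal -0.311 0.948 0.064
outer loop
vertex 0.596 -0.961 -2.853
vertex 1.156 -0.835 -1.997
vertex 1.321 -0.688 -3.367
endloop
endfacet
facet normal 0.780 0.293 -0.553
outer loop
vertex 1.881 -0.563 -2.512
vertex 2.444 -2.279 -2.627
vertex 1.321 -0.688 -3.367
endloop
endfacet
facet normal -0.310 0.949 0.064
outer loop
vertex 1.321 -0.688 -3.367
vertex 1.156 -0.835 -1.997
vertex 1.881 -0.563 -2.512
endloop
endfacet
facet normal 0.543 0.122 0.831
outer loop
vertex 1.881 -0.563 -2.512
vertex 1.719 -2.552 -2.113
vertex 2.444 -2.279 -2.627
endloop
endfacet
facet normal 0.544 0.122 0.830
outer loop
vertex 1.156 -0.835 -1.997
vertex 1.719 -2.552 -2.113
vertex 1.881 -0.563 -2.512
endloop
endfacet
facet normal -0.569 0.125 -0.813
outer loop
vertex 2.439 -1.433 3.827
vertex 3.084 -0.95 3.45
vertex 2.769 -2.139 3.487
endloop
endfacet
facet normal -0.724 -0.543 0.425
outer loop
vertex 3.276 -2.25 4.21
vertex 2.439 -1.433 3.827
vertex 2.769 -2.139 3.487
endloop
endfacet
facet normal -0.569 0.125 -0.813
outer loop
vertex 2.769 -2.139 3.487
vertex 3.084 -0.95 3.45
vertex 3.414 -1.655 3.11
endloop
endfacet
facet normal 0.389 -0.830 -0.400
outer loop
vertex 3.414 -1.655 3.11
vertex 3.276 -2.25 4.21
vertex 2.769 -2.139 3.487
endloop
endfacet
facet normal -0.388 0.830 0.400
outer loop
vertex 2.439 -1.433 3.827
vertex 3.591 -1.061 4.173
vertex 3.084 -0.95 3.45
endloop
endfacet
facet normal -0.725 -0.544 0.424
outer loop
vertex 2.946 -1.545 4.55
vertex 2.439 -1.433 3.827
vertex 3.276 -2.25 4.21
endloop
endfacet
facet normal -0.388 0.830 0.401
outer loop
vertex 2.946 -1.545 4.55
vertex 3.591 -1.061 4.173
vertex 2.439 -1.433 3.827
endloop
endfacet
facet normal 0.724 0.544 -0.424
outer loop
vertex 3.084 -0.95 3.45
vertex 3.591 -1.061 4.173
vertex 3.414 -1.655 3.11
endloop
endfacet
facet normal 0.388 -0.830 -0.400
outer loop
vertex 3.921 -1.767 3.833
vertex 3.276 -2.25 4.21
vertex 3.414 -1.655 3.11
endloop
endfacet
facet normal 0.725 0.543 -0.424
outer loop
vertex 3.414 -1.655 3.11
vertex 3.591 -1.061 4.173
vertex 3.921 -1.767 3.833
endloop
endfacet
facet normal 0.569 -0.126 0.813
outer loop
vertex 3.921 -1.767 3.833
vertex 2.946 -1.545 4.55
vertex 3.276 -2.25 4.21
endloop
endfacet
facet normal 0.569 -0.125 0.813
outer loop
vertex 3.591 -1.061 4.173
vertex 2.946 -1.545 4.55
vertex 3.921 -1.767 3.833
endloop
endfacet
facet normal -0.870 0.358 0.338
outer loop
vertex -1.466 3.276 -2.632
vertex -1.395 2.703 -1.842
vertex -1.018 3.605 -1.827
endloop
endfacet
facet normal -0.528 0.847 -0.052
outer loop
vertex -1.466 3.276 -2.632
vertex -1.018 3.605 -1.827
vertex -0.637 3.788 -2.709
endloop
endfacet
facet normal -0.420 0.574 -0.703
outer loop
vertex -1.466 3.276 -2.632
vertex -0.637 3.788 -2.709
vertex -0.778 2.999 -3.269
endloop
endfacet
facet normal -0.695 -0.085 -0.714
outer loop
vertex -1.466 3.276 -2.632
vertex -0.778 2.999 -3.269
vertex -1.247 2.328 -2.733
endloop
endfacet
facet normal -0.974 -0.217 -0.070
outer loop
vertex -1.466 3.276 -2.632
vertex -1.247 2.328 -2.733
vertex -1.395 2.703 -1.842
endloop
endfacet
facet normal 0.109 0.963 0.247
outer loop
vertex -0.637 3.788 -2.709
vertex -1.018 3.605 -1.827
vertex -0.053 3.532 -1.967
endloop
endfacet
facet normal -0.445 0.171 0.879
outer loop
vertex -1.018 3.605 -1.827
vertex -1.395 2.703 -1.842
vertex -0.522 2.861 -1.431
endloop
endfacet
facet normal -0.611 -0.761 0.219
outer loop
vertex -1.395 2.703 -1.842
vertex -1.247 2.328 -2.733
vertex -0.663 2.072 -1.991
endloop
endfacet
facet normal -0.161 -0.545 -0.823
outer loop
vertex -1.247 2.328 -2.733
vertex -0.778 2.999 -3.269
vertex -0.282 2.255 -2.873
endloop
endfacet
facet normal 0.285 0.520 -0.805
outer loop
vertex -0.778 2.999 -3.269
vertex -0.637 3.788 -2.709
vertex 0.095 3.157 -2.858
endloop
endfacet
facet normal 0.695 0.085 0.714
outer loop
vertex 0.166 2.584 -2.068
vertex -0.053 3.532 -1.967
vertex -0.522 2.861 -1.431
endloop
endfacet
facet normal 0.420 -0.574 0.703
outer loop
vertex 0.166 2.584 -2.068
vertex -0.522 2.861 -1.431
vertex -0.663 2.072 -1.991
endloop
endfacet
facet normal 0.528 -0.847 0.052
outer loop
vertex 0.166 2.584 -2.068
vertex -0.663 2.072 -1.991
vertex -0.282 2.255 -2.873
endloop
endfacet
facet normal 0.870 -0.358 -0.338
outer loop
vertex 0.166 2.584 -2.068
vertex -0.282 2.255 -2.873
vertex 0.095 3.157 -2.858
endloop
endfacet
facet normal 0.974 0.217 0.070
outer loop
vertex 0.166 2.584 -2.068
vertex 0.095 3.157 -2.858
vertex -0.053 3.532 -1.967
endloop
endfacet
facet normal 0.161 0.545 0.823
outer loop
vertex -0.522 2.861 -1.431
vertex -0.053 3.532 -1.967
vertex -1.018 3.605 -1.827
endloop
endfacet
facet normal -0.285 -0.520 0.805
outer loop
vertex -0.663 2.072 -1.991
vertex -0.522 2.861 -1.431
vertex -1.395 2.703 -1.842
endloop
endfacet
facet normal -0.109 -0.963 -0.247
outer loop
vertex -0.282 2.255 -2.873
vertex -0.663 2.072 -1.991
vertex -1.247 2.328 -2.733
endloop
endfacet
facet normal 0.445 -0.171 -0.879
outer loop
vertex 0.095 3.157 -2.858
vertex -0.282 2.255 -2.873
vertex -0.778 2.999 -3.269
endloop
endfacet
facet normal 0.611 0.761 -0.219
outer loop
vertex -0.053 3.532 -1.967
vertex 0.095 3.157 -2.858
vertex -0.637 3.788 -2.709
endloop
endfacet

endsolid


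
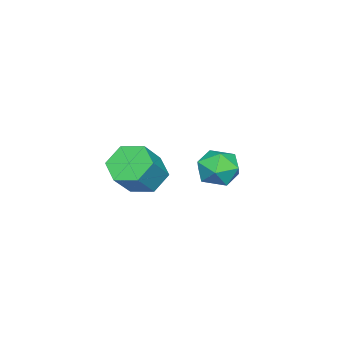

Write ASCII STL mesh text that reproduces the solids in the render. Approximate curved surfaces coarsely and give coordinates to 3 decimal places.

solid 
facet normal -0.182 0.649 0.739
outer loop
vertex -1.576 -1.077 -1.238
vertex -2.487 -1.64 -0.968
vertex -1.52 -1.899 -0.503
endloop
endfacet
facet normal 0.520 0.589 0.619
outer loop
vertex -1.576 -1.077 -1.238
vertex -1.52 -1.899 -0.503
vertex -0.733 -1.789 -1.269
endloop
endfacet
facet normal 0.643 0.764 -0.062
outer loop
vertex -1.576 -1.077 -1.238
vertex -0.733 -1.789 -1.269
vertex -1.213 -1.461 -2.208
endloop
endfacet
facet normal 0.017 0.932 -0.363
outer loop
vertex -1.576 -1.077 -1.238
vertex -1.213 -1.461 -2.208
vertex -2.297 -1.369 -2.022
endloop
endfacet
facet normal -0.492 0.860 0.132
outer loop
vertex -1.576 -1.077 -1.238
vertex -2.297 -1.369 -2.022
vertex -2.487 -1.64 -0.968
endloop
endfacet
facet normal 0.701 -0.096 0.707
outer loop
vertex -0.733 -1.789 -1.269
vertex -1.52 -1.899 -0.503
vertex -1.123 -2.791 -1.018
endloop
endfacet
facet normal -0.433 0.001 0.901
outer loop
vertex -1.52 -1.899 -0.503
vertex -2.487 -1.64 -0.968
vertex -2.207 -2.699 -0.832
endloop
endfacet
facet normal -0.936 0.344 -0.080
outer loop
vertex -2.487 -1.64 -0.968
vertex -2.297 -1.369 -2.022
vertex -2.687 -2.371 -1.771
endloop
endfacet
facet normal -0.112 0.459 -0.881
outer loop
vertex -2.297 -1.369 -2.022
vertex -1.213 -1.461 -2.208
vertex -1.9 -2.261 -2.537
endloop
endfacet
facet normal 0.900 0.187 -0.394
outer loop
vertex -1.213 -1.461 -2.208
vertex -0.733 -1.789 -1.269
vertex -0.933 -2.52 -2.072
endloop
endfacet
facet normal -0.017 -0.932 0.363
outer loop
vertex -1.844 -3.083 -1.802
vertex -1.123 -2.791 -1.018
vertex -2.207 -2.699 -0.832
endloop
endfacet
facet normal -0.643 -0.764 0.062
outer loop
vertex -1.844 -3.083 -1.802
vertex -2.207 -2.699 -0.832
vertex -2.687 -2.371 -1.771
endloop
endfacet
facet normal -0.520 -0.589 -0.619
outer loop
vertex -1.844 -3.083 -1.802
vertex -2.687 -2.371 -1.771
vertex -1.9 -2.261 -2.537
endloop
endfacet
facet normal 0.182 -0.649 -0.739
outer loop
vertex -1.844 -3.083 -1.802
vertex -1.9 -2.261 -2.537
vertex -0.933 -2.52 -2.072
endloop
endfacet
facet normal 0.492 -0.860 -0.132
outer loop
vertex -1.844 -3.083 -1.802
vertex -0.933 -2.52 -2.072
vertex -1.123 -2.791 -1.018
endloop
endfacet
facet normal 0.112 -0.459 0.881
outer loop
vertex -2.207 -2.699 -0.832
vertex -1.123 -2.791 -1.018
vertex -1.52 -1.899 -0.503
endloop
endfacet
facet normal -0.900 -0.187 0.394
outer loop
vertex -2.687 -2.371 -1.771
vertex -2.207 -2.699 -0.832
vertex -2.487 -1.64 -0.968
endloop
endfacet
facet normal -0.701 0.096 -0.707
outer loop
vertex -1.9 -2.261 -2.537
vertex -2.687 -2.371 -1.771
vertex -2.297 -1.369 -2.022
endloop
endfacet
facet normal 0.433 -0.001 -0.901
outer loop
vertex -0.933 -2.52 -2.072
vertex -1.9 -2.261 -2.537
vertex -1.213 -1.461 -2.208
endloop
endfacet
facet normal 0.936 -0.344 0.080
outer loop
vertex -1.123 -2.791 -1.018
vertex -0.933 -2.52 -2.072
vertex -0.733 -1.789 -1.269
endloop
endfacet
facet normal -0.683 0.087 -0.725
outer loop
vertex 3.027 -2.844 -0.669
vertex 2.402 -3.535 -0.163
vertex 2.319 -2.498 0.04
endloop
endfacet
facet normal 0.295 0.941 -0.165
outer loop
vertex 3.027 -2.844 -0.669
vertex 2.319 -2.498 0.04
vertex 4.202 -2.994 0.578
endloop
endfacet
facet normal 0.295 0.941 -0.165
outer loop
vertex 4.202 -2.994 0.578
vertex 2.319 -2.498 0.04
vertex 3.494 -2.648 1.287
endloop
endfacet
facet normal 0.683 -0.087 0.725
outer loop
vertex 4.202 -2.994 0.578
vertex 3.494 -2.648 1.287
vertex 3.578 -3.685 1.083
endloop
endfacet
facet normal -0.683 0.087 -0.725
outer loop
vertex 2.319 -2.498 0.04
vertex 2.402 -3.535 -0.163
vertex 1.694 -3.189 0.546
endloop
endfacet
facet normal -0.431 0.753 0.497
outer loop
vertex 2.319 -2.498 0.04
vertex 1.694 -3.189 0.546
vertex 3.494 -2.648 1.287
endloop
endfacet
facet normal -0.431 0.753 0.498
outer loop
vertex 3.494 -2.648 1.287
vertex 1.694 -3.189 0.546
vertex 2.869 -3.34 1.792
endloop
endfacet
facet normal 0.683 -0.087 0.725
outer loop
vertex 3.494 -2.648 1.287
vertex 2.869 -3.34 1.792
vertex 3.578 -3.685 1.083
endloop
endfacet
facet normal -0.683 0.087 -0.725
outer loop
vertex 1.694 -3.189 0.546
vertex 2.402 -3.535 -0.163
vertex 1.778 -4.226 0.342
endloop
endfacet
facet normal -0.726 -0.189 0.662
outer loop
vertex 1.694 -3.189 0.546
vertex 1.778 -4.226 0.342
vertex 2.869 -3.34 1.792
endloop
endfacet
facet normal -0.726 -0.188 0.661
outer loop
vertex 2.869 -3.34 1.792
vertex 1.778 -4.226 0.342
vertex 2.953 -4.376 1.589
endloop
endfacet
facet normal 0.683 -0.087 0.725
outer loop
vertex 2.869 -3.34 1.792
vertex 2.953 -4.376 1.589
vertex 3.578 -3.685 1.083
endloop
endfacet
facet normal -0.683 0.087 -0.725
outer loop
vertex 1.778 -4.226 0.342
vertex 2.402 -3.535 -0.163
vertex 2.486 -4.572 -0.367
endloop
endfacet
facet normal -0.295 -0.941 0.165
outer loop
vertex 1.778 -4.226 0.342
vertex 2.486 -4.572 -0.367
vertex 2.953 -4.376 1.589
endloop
endfacet
facet normal -0.295 -0.941 0.165
outer loop
vertex 2.953 -4.376 1.589
vertex 2.486 -4.572 -0.367
vertex 3.661 -4.722 0.88
endloop
endfacet
facet normal 0.683 -0.087 0.725
outer loop
vertex 2.953 -4.376 1.589
vertex 3.661 -4.722 0.88
vertex 3.578 -3.685 1.083
endloop
endfacet
facet normal -0.683 0.087 -0.725
outer loop
vertex 2.486 -4.572 -0.367
vertex 2.402 -3.535 -0.163
vertex 3.111 -3.88 -0.872
endloop
endfacet
facet normal 0.432 -0.753 -0.497
outer loop
vertex 2.486 -4.572 -0.367
vertex 3.111 -3.88 -0.872
vertex 3.661 -4.722 0.88
endloop
endfacet
facet normal 0.430 -0.753 -0.497
outer loop
vertex 3.661 -4.722 0.88
vertex 3.111 -3.88 -0.872
vertex 4.286 -4.031 0.374
endloop
endfacet
facet normal 0.683 -0.087 0.725
outer loop
vertex 3.661 -4.722 0.88
vertex 4.286 -4.031 0.374
vertex 3.578 -3.685 1.083
endloop
endfacet
facet normal -0.683 0.087 -0.725
outer loop
vertex 3.111 -3.88 -0.872
vertex 2.402 -3.535 -0.163
vertex 3.027 -2.844 -0.669
endloop
endfacet
facet normal 0.726 0.188 -0.662
outer loop
vertex 3.111 -3.88 -0.872
vertex 3.027 -2.844 -0.669
vertex 4.286 -4.031 0.374
endloop
endfacet
facet normal 0.726 0.189 -0.661
outer loop
vertex 4.286 -4.031 0.374
vertex 3.027 -2.844 -0.669
vertex 4.202 -2.994 0.578
endloop
endfacet
facet normal 0.683 -0.087 0.725
outer loop
vertex 4.286 -4.031 0.374
vertex 4.202 -2.994 0.578
vertex 3.578 -3.685 1.083
endloop
endfacet

endsolid


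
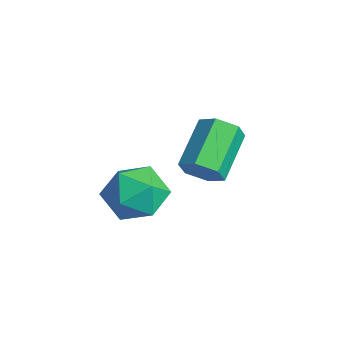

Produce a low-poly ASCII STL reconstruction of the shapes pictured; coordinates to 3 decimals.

solid 
facet normal 0.127 0.149 0.981
outer loop
vertex -0.624 -1.927 -1.615
vertex -0.49 -2.751 -1.507
vertex 0.156 -2.237 -1.669
endloop
endfacet
facet normal 0.329 0.723 0.607
outer loop
vertex -0.624 -1.927 -1.615
vertex 0.156 -2.237 -1.669
vertex -0.105 -1.656 -2.219
endloop
endfacet
facet normal -0.231 0.946 0.226
outer loop
vertex -0.624 -1.927 -1.615
vertex -0.105 -1.656 -2.219
vertex -0.912 -1.811 -2.396
endloop
endfacet
facet normal -0.780 0.510 0.363
outer loop
vertex -0.624 -1.927 -1.615
vertex -0.912 -1.811 -2.396
vertex -1.15 -2.488 -1.956
endloop
endfacet
facet normal -0.557 0.018 0.830
outer loop
vertex -0.624 -1.927 -1.615
vertex -1.15 -2.488 -1.956
vertex -0.49 -2.751 -1.507
endloop
endfacet
facet normal 0.840 0.521 0.152
outer loop
vertex -0.105 -1.656 -2.219
vertex 0.156 -2.237 -1.669
vertex 0.35 -2.312 -2.484
endloop
endfacet
facet normal 0.513 -0.407 0.756
outer loop
vertex 0.156 -2.237 -1.669
vertex -0.49 -2.751 -1.507
vertex 0.112 -2.989 -2.044
endloop
endfacet
facet normal -0.595 -0.620 0.512
outer loop
vertex -0.49 -2.751 -1.507
vertex -1.15 -2.488 -1.956
vertex -0.695 -3.144 -2.221
endloop
endfacet
facet normal -0.954 0.177 -0.243
outer loop
vertex -1.15 -2.488 -1.956
vertex -0.912 -1.811 -2.396
vertex -0.956 -2.563 -2.771
endloop
endfacet
facet normal -0.067 0.882 -0.466
outer loop
vertex -0.912 -1.811 -2.396
vertex -0.105 -1.656 -2.219
vertex -0.31 -2.049 -2.933
endloop
endfacet
facet normal 0.780 -0.510 -0.363
outer loop
vertex -0.176 -2.873 -2.825
vertex 0.35 -2.312 -2.484
vertex 0.112 -2.989 -2.044
endloop
endfacet
facet normal 0.231 -0.946 -0.226
outer loop
vertex -0.176 -2.873 -2.825
vertex 0.112 -2.989 -2.044
vertex -0.695 -3.144 -2.221
endloop
endfacet
facet normal -0.329 -0.723 -0.607
outer loop
vertex -0.176 -2.873 -2.825
vertex -0.695 -3.144 -2.221
vertex -0.956 -2.563 -2.771
endloop
endfacet
facet normal -0.127 -0.149 -0.981
outer loop
vertex -0.176 -2.873 -2.825
vertex -0.956 -2.563 -2.771
vertex -0.31 -2.049 -2.933
endloop
endfacet
facet normal 0.557 -0.018 -0.830
outer loop
vertex -0.176 -2.873 -2.825
vertex -0.31 -2.049 -2.933
vertex 0.35 -2.312 -2.484
endloop
endfacet
facet normal 0.954 -0.177 0.243
outer loop
vertex 0.112 -2.989 -2.044
vertex 0.35 -2.312 -2.484
vertex 0.156 -2.237 -1.669
endloop
endfacet
facet normal 0.067 -0.882 0.466
outer loop
vertex -0.695 -3.144 -2.221
vertex 0.112 -2.989 -2.044
vertex -0.49 -2.751 -1.507
endloop
endfacet
facet normal -0.840 -0.521 -0.152
outer loop
vertex -0.956 -2.563 -2.771
vertex -0.695 -3.144 -2.221
vertex -1.15 -2.488 -1.956
endloop
endfacet
facet normal -0.513 0.407 -0.756
outer loop
vertex -0.31 -2.049 -2.933
vertex -0.956 -2.563 -2.771
vertex -0.912 -1.811 -2.396
endloop
endfacet
facet normal 0.595 0.620 -0.512
outer loop
vertex 0.35 -2.312 -2.484
vertex -0.31 -2.049 -2.933
vertex -0.105 -1.656 -2.219
endloop
endfacet
facet normal 0.566 -0.638 -0.523
outer loop
vertex -0.346 -0.96 -1.64
vertex -0.516 -0.706 -2.134
vertex -0.044 -0.515 -1.856
endloop
endfacet
facet normal 0.639 -0.061 0.767
outer loop
vertex -0.346 -0.96 -1.64
vertex -0.044 -0.515 -1.856
vertex -1.155 -0.047 -0.893
endloop
endfacet
facet normal 0.639 -0.062 0.767
outer loop
vertex -1.155 -0.047 -0.893
vertex -0.044 -0.515 -1.856
vertex -0.852 0.398 -1.109
endloop
endfacet
facet normal -0.566 0.639 0.522
outer loop
vertex -1.155 -0.047 -0.893
vertex -0.852 0.398 -1.109
vertex -1.324 0.206 -1.386
endloop
endfacet
facet normal 0.566 -0.638 -0.522
outer loop
vertex -0.044 -0.515 -1.856
vertex -0.516 -0.706 -2.134
vertex -0.213 -0.261 -2.35
endloop
endfacet
facet normal 0.772 0.633 0.061
outer loop
vertex -0.044 -0.515 -1.856
vertex -0.213 -0.261 -2.35
vertex -0.852 0.398 -1.109
endloop
endfacet
facet normal 0.771 0.635 0.060
outer loop
vertex -0.852 0.398 -1.109
vertex -0.213 -0.261 -2.35
vertex -1.022 0.651 -1.603
endloop
endfacet
facet normal -0.566 0.638 0.522
outer loop
vertex -0.852 0.398 -1.109
vertex -1.022 0.651 -1.603
vertex -1.324 0.206 -1.386
endloop
endfacet
facet normal 0.566 -0.639 -0.522
outer loop
vertex -0.213 -0.261 -2.35
vertex -0.516 -0.706 -2.134
vertex -0.685 -0.453 -2.627
endloop
endfacet
facet normal 0.132 0.695 -0.706
outer loop
vertex -0.213 -0.261 -2.35
vertex -0.685 -0.453 -2.627
vertex -1.022 0.651 -1.603
endloop
endfacet
facet normal 0.133 0.696 -0.706
outer loop
vertex -1.022 0.651 -1.603
vertex -0.685 -0.453 -2.627
vertex -1.494 0.46 -1.88
endloop
endfacet
facet normal -0.565 0.638 0.523
outer loop
vertex -1.022 0.651 -1.603
vertex -1.494 0.46 -1.88
vertex -1.324 0.206 -1.386
endloop
endfacet
facet normal 0.566 -0.639 -0.522
outer loop
vertex -0.685 -0.453 -2.627
vertex -0.516 -0.706 -2.134
vertex -0.988 -0.898 -2.411
endloop
endfacet
facet normal -0.638 0.062 -0.767
outer loop
vertex -0.685 -0.453 -2.627
vertex -0.988 -0.898 -2.411
vertex -1.494 0.46 -1.88
endloop
endfacet
facet normal -0.639 0.062 -0.767
outer loop
vertex -1.494 0.46 -1.88
vertex -0.988 -0.898 -2.411
vertex -1.796 0.015 -1.664
endloop
endfacet
facet normal -0.566 0.638 0.523
outer loop
vertex -1.494 0.46 -1.88
vertex -1.796 0.015 -1.664
vertex -1.324 0.206 -1.386
endloop
endfacet
facet normal 0.566 -0.638 -0.522
outer loop
vertex -0.988 -0.898 -2.411
vertex -0.516 -0.706 -2.134
vertex -0.818 -1.151 -1.917
endloop
endfacet
facet normal -0.771 -0.634 -0.059
outer loop
vertex -0.988 -0.898 -2.411
vertex -0.818 -1.151 -1.917
vertex -1.796 0.015 -1.664
endloop
endfacet
facet normal -0.771 -0.633 -0.062
outer loop
vertex -1.796 0.015 -1.664
vertex -0.818 -1.151 -1.917
vertex -1.627 -0.239 -1.17
endloop
endfacet
facet normal -0.566 0.638 0.522
outer loop
vertex -1.796 0.015 -1.664
vertex -1.627 -0.239 -1.17
vertex -1.324 0.206 -1.386
endloop
endfacet
facet normal 0.565 -0.638 -0.523
outer loop
vertex -0.818 -1.151 -1.917
vertex -0.516 -0.706 -2.134
vertex -0.346 -0.96 -1.64
endloop
endfacet
facet normal -0.133 -0.696 0.706
outer loop
vertex -0.818 -1.151 -1.917
vertex -0.346 -0.96 -1.64
vertex -1.627 -0.239 -1.17
endloop
endfacet
facet normal -0.132 -0.695 0.707
outer loop
vertex -1.627 -0.239 -1.17
vertex -0.346 -0.96 -1.64
vertex -1.155 -0.047 -0.893
endloop
endfacet
facet normal -0.566 0.639 0.522
outer loop
vertex -1.627 -0.239 -1.17
vertex -1.155 -0.047 -0.893
vertex -1.324 0.206 -1.386
endloop
endfacet

endsolid
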